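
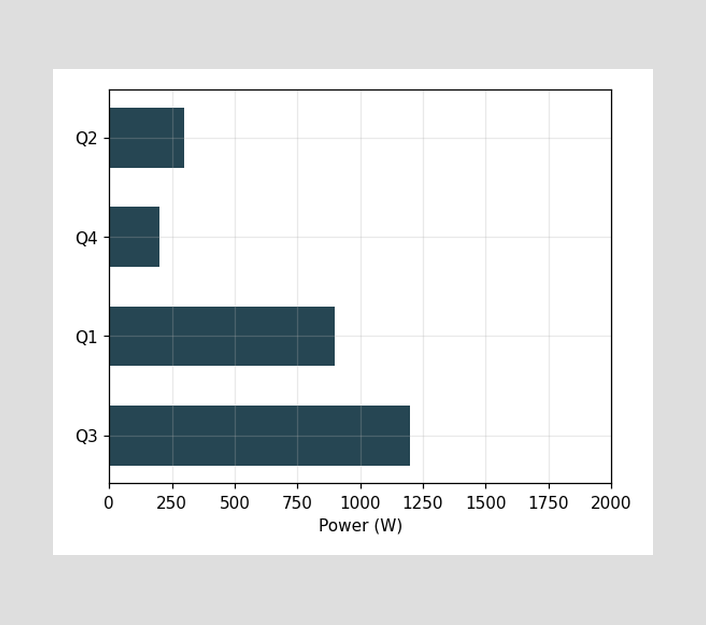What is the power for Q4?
Reading along the chart's x-axis, the Q4 bar reaches 200W.

200W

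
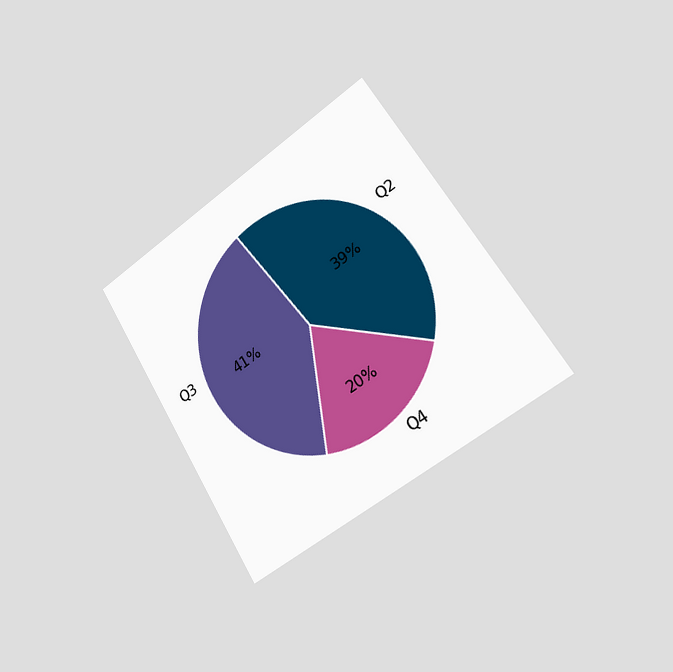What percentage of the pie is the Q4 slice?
20%

The chart is tilted about 32° counter-clockwise and viewed slightly from the right. The Q4 slice takes up 20% of the pie.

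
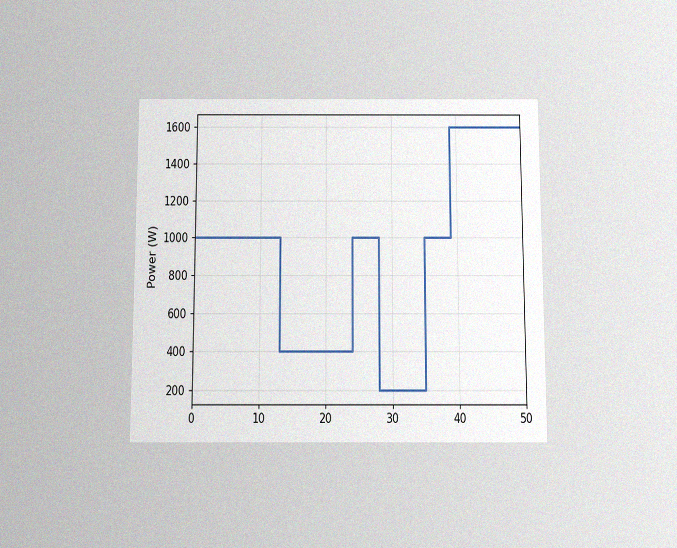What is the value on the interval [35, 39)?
1000W

The chart is viewed slightly from below, with some photo noise. On [35, 39) the step sits at 1000W.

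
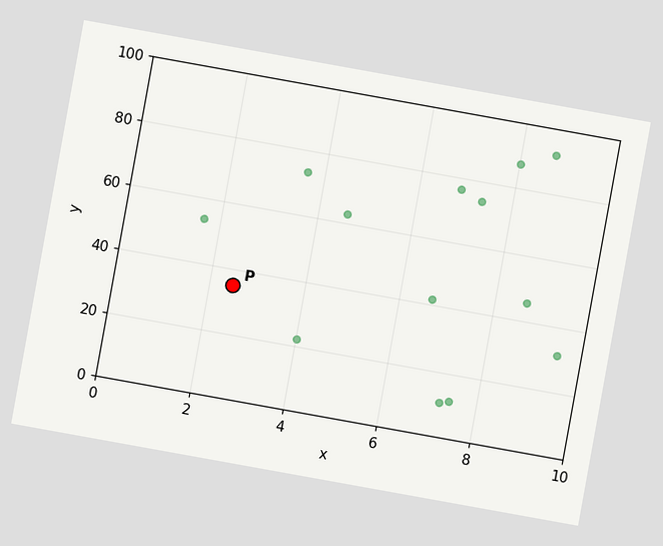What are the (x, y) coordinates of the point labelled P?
(2.5, 35)

The chart is tilted about 10° clockwise. Following the gridlines from P to each axis, P sits at (2.5, 35).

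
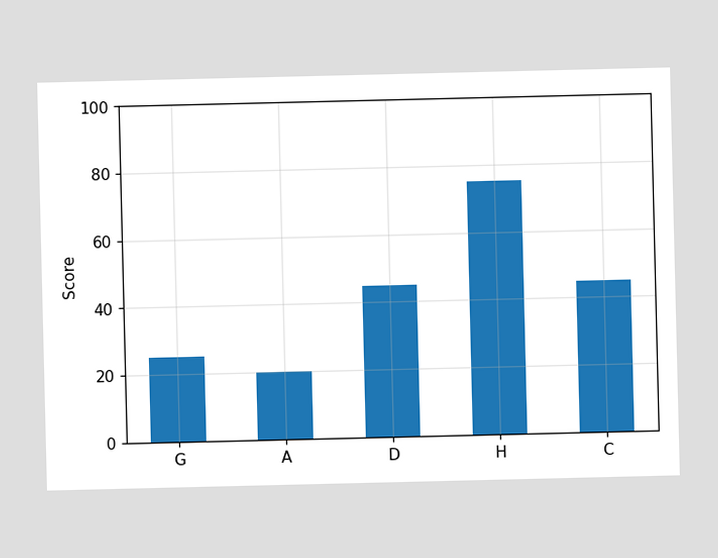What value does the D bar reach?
Reading along the chart's y-axis, the D bar reaches 45.

45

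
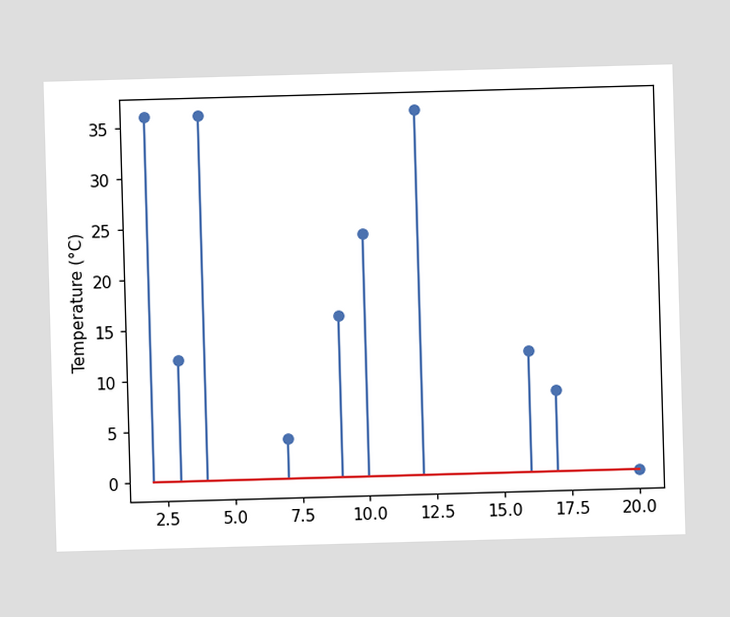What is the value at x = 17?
8°C

The stem at x=17 reaches 8°C.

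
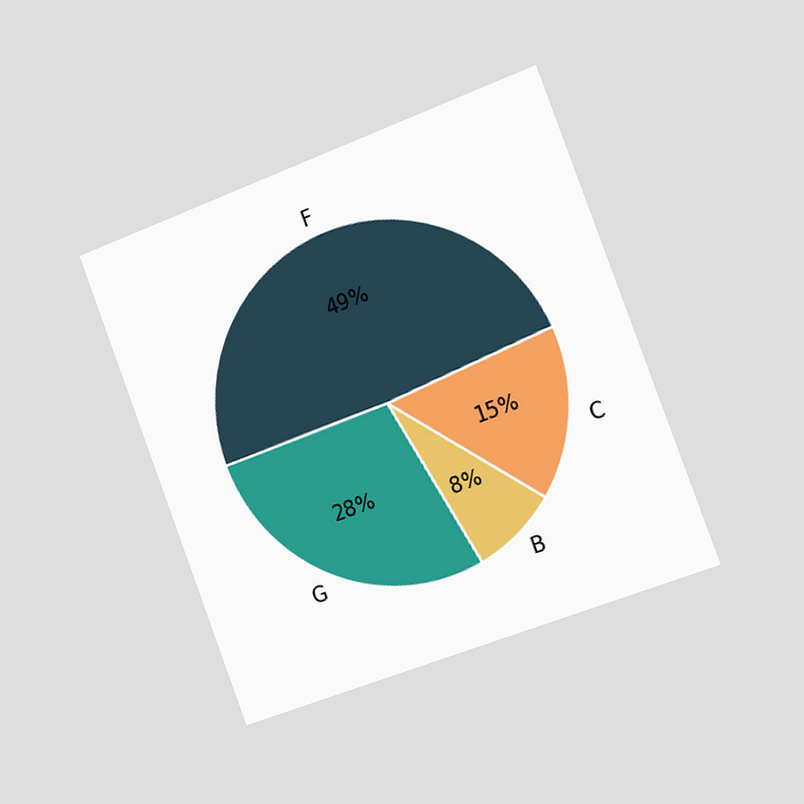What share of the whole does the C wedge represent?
The chart is tilted about 21° counter-clockwise and viewed slightly from the right. The C slice takes up 15% of the pie.

15%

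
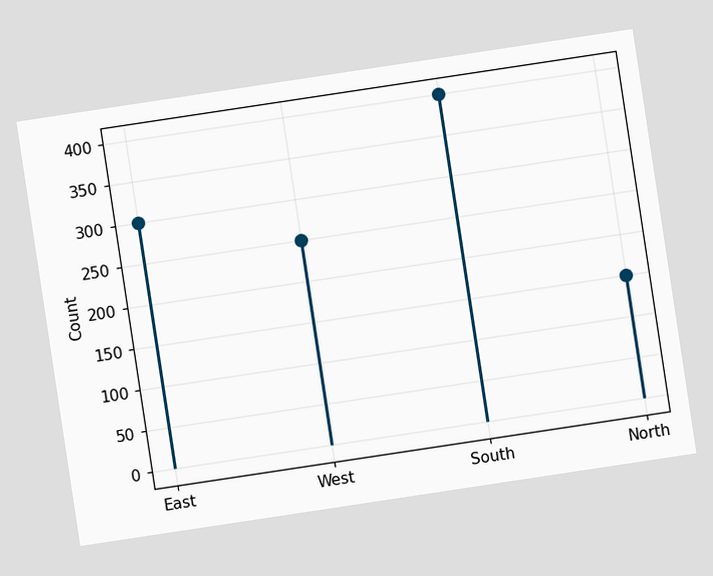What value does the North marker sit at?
150

The chart is tilted about 9° counter-clockwise. The North marker sits at 150.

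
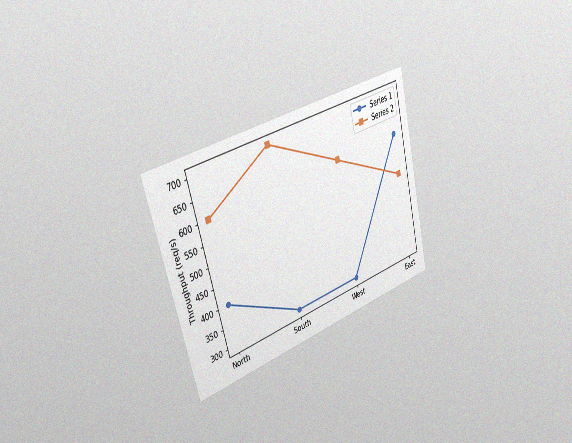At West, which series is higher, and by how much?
The chart is tilted about 15° counter-clockwise and viewed slightly from the left, with some photo noise. At West, Series 2 sits above the other line by 300req/s.

Series 2, by 300req/s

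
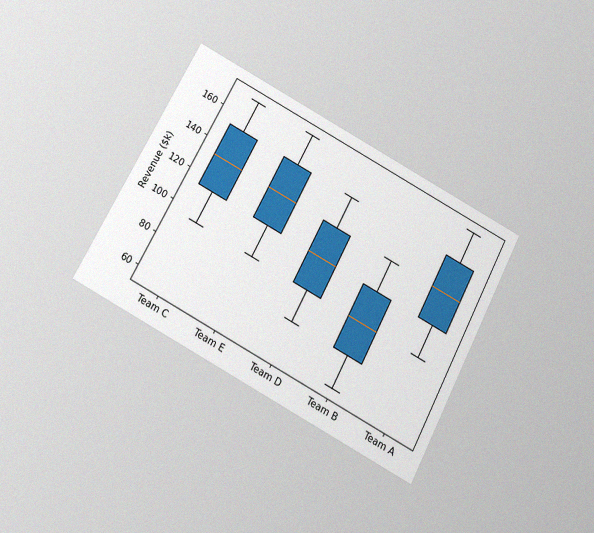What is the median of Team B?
$95k

The chart is tilted about 28° clockwise and viewed slightly from below, with some photo noise. The median line in the Team B box sits at $95k.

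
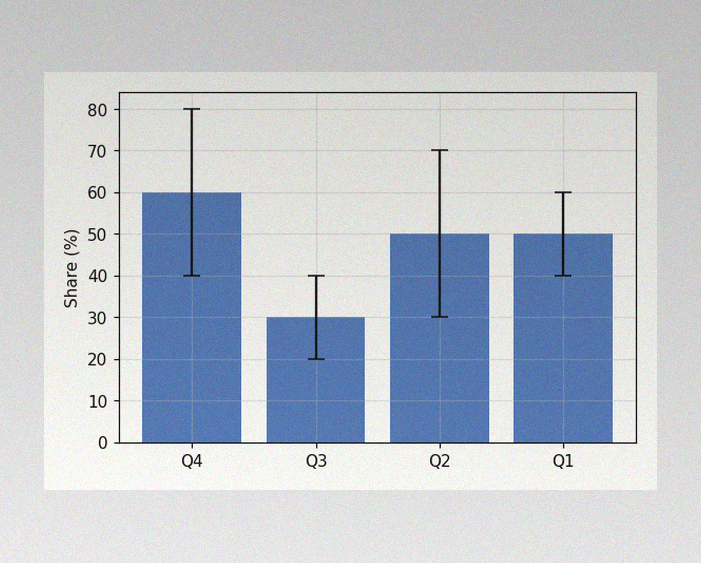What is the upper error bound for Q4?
80%

The image has some photo noise and uneven lighting. The Q4 bar's upper whisker reaches 80%.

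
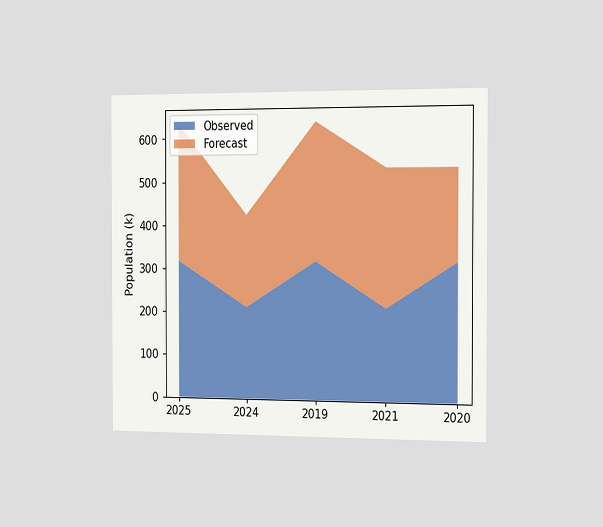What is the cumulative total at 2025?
636k

The chart is viewed slightly from the right. The stacked total at 2025 reaches 636k.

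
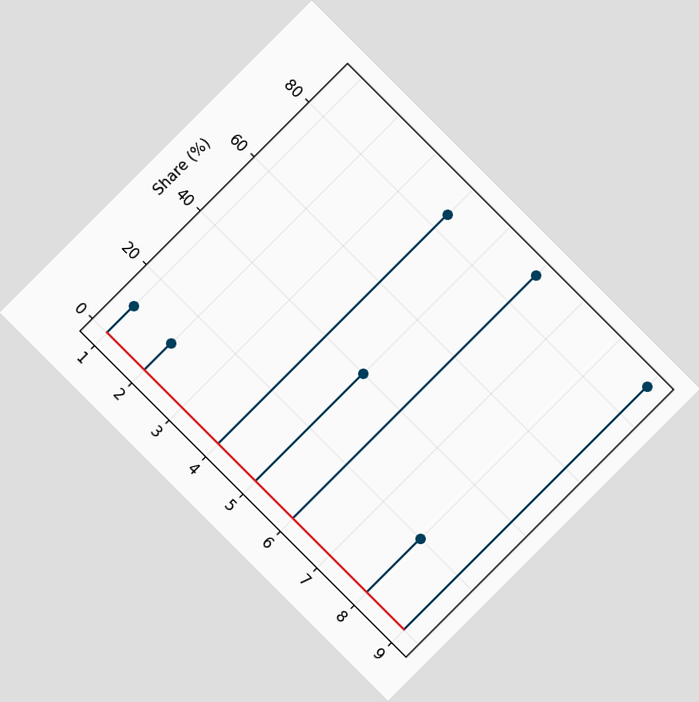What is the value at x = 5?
The chart is tilted about 45° clockwise. The stem at x=5 reaches 40%.

40%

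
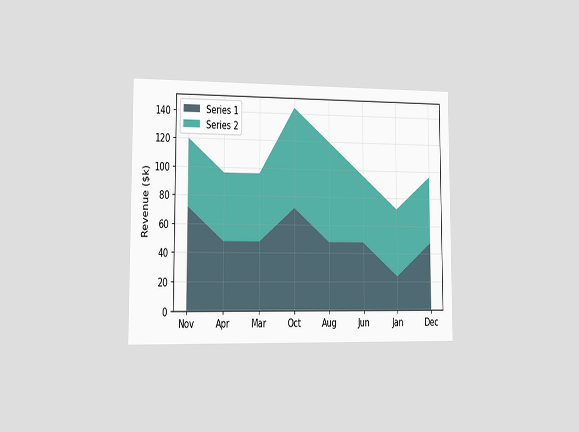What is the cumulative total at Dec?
$96k

The chart is viewed slightly from the left. The stacked total at Dec reaches $96k.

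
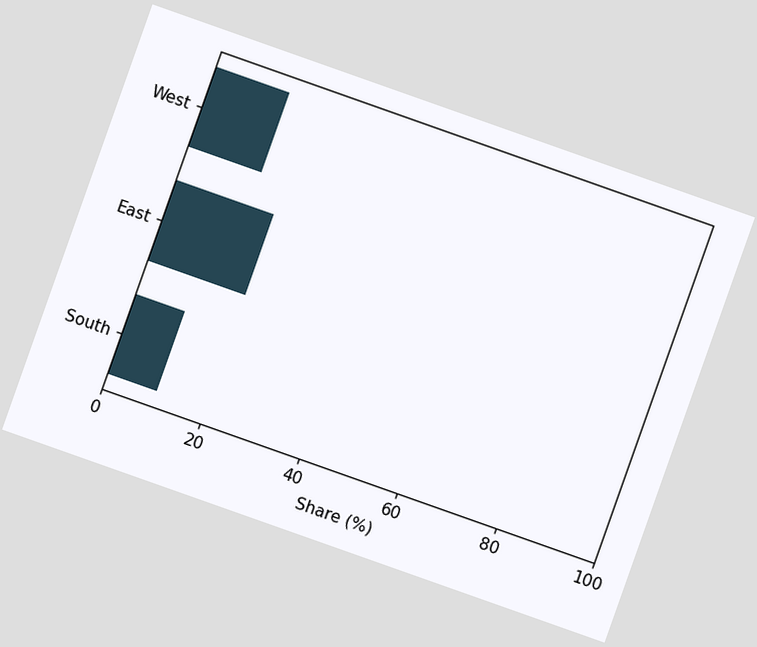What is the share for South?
10%

The chart is tilted about 19° clockwise. Reading along the chart's x-axis, the South bar reaches 10%.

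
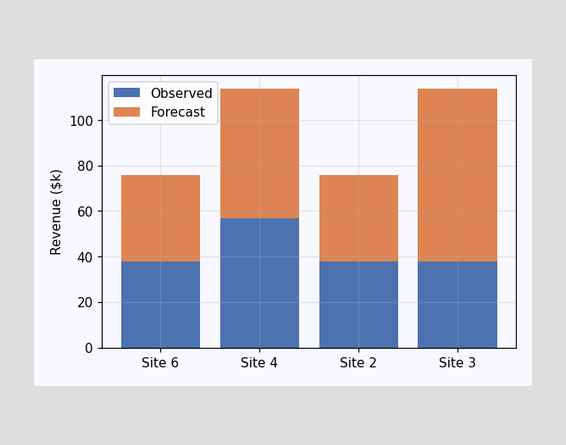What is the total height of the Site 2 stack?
The Site 2 stack's top reaches $76k on the y-axis.

$76k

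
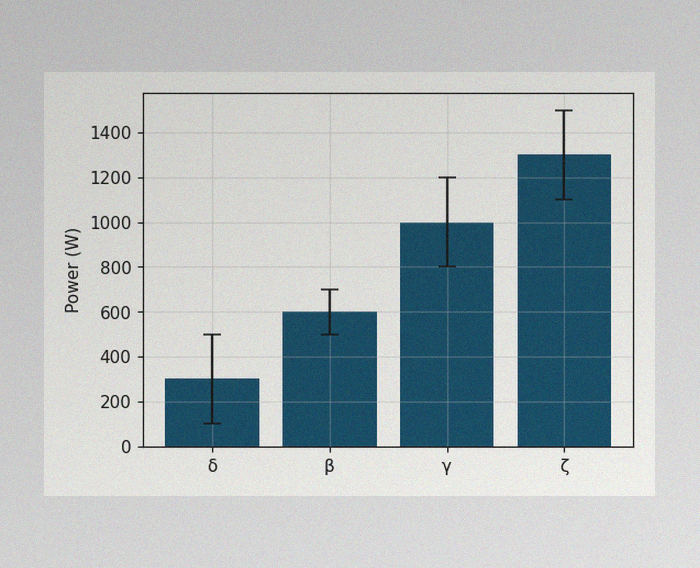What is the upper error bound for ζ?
The image has some photo noise and uneven lighting. The ζ bar's upper whisker reaches 1500W.

1500W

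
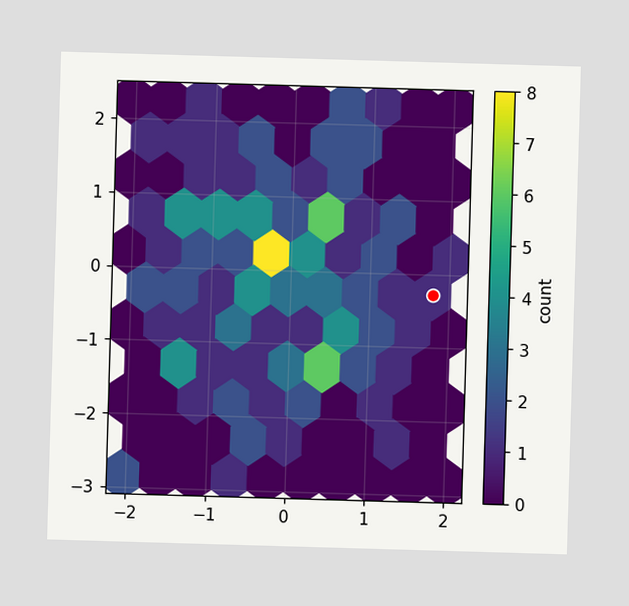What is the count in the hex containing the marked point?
1

The marked hex reads 1 on the colorbar.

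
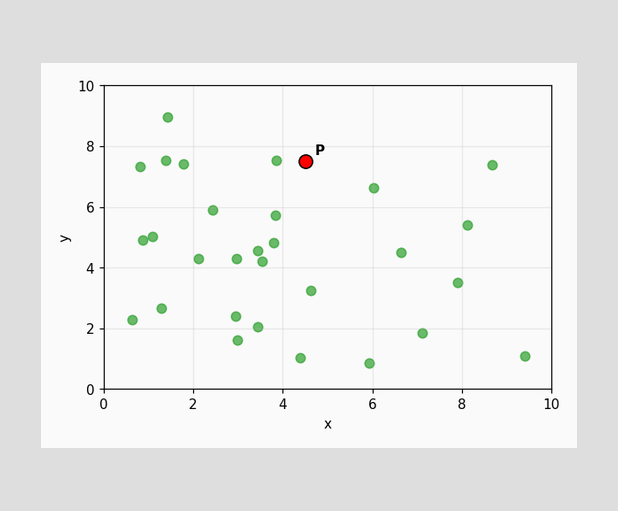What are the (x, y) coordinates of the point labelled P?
Following the gridlines from P to each axis, P sits at (4.5, 7.5).

(4.5, 7.5)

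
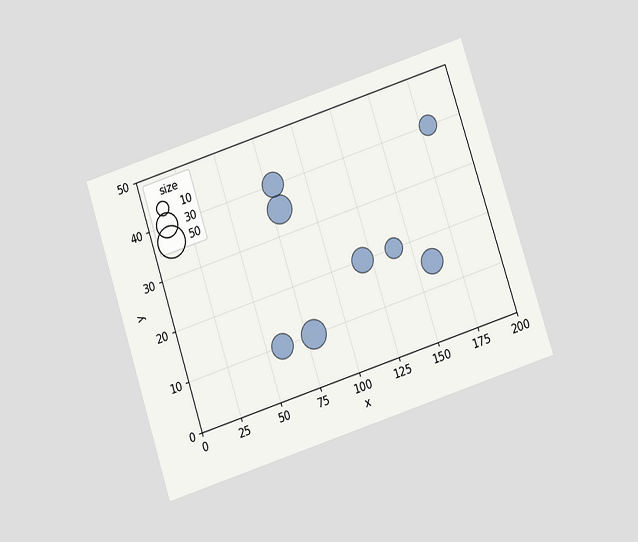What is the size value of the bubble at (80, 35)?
The chart is tilted about 18° counter-clockwise and viewed at a slight angle. Matching the bubble at (80, 35) against the size legend gives 40.

40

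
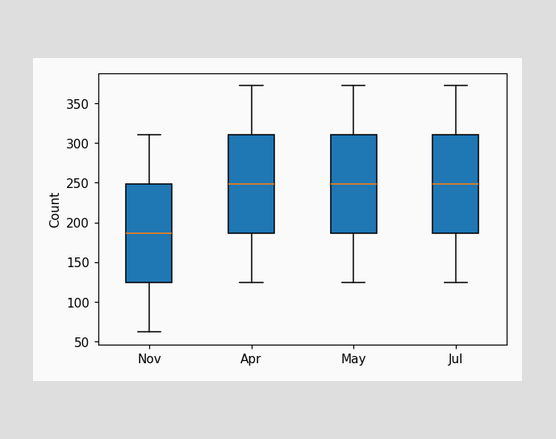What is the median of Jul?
248

The median line in the Jul box sits at 248.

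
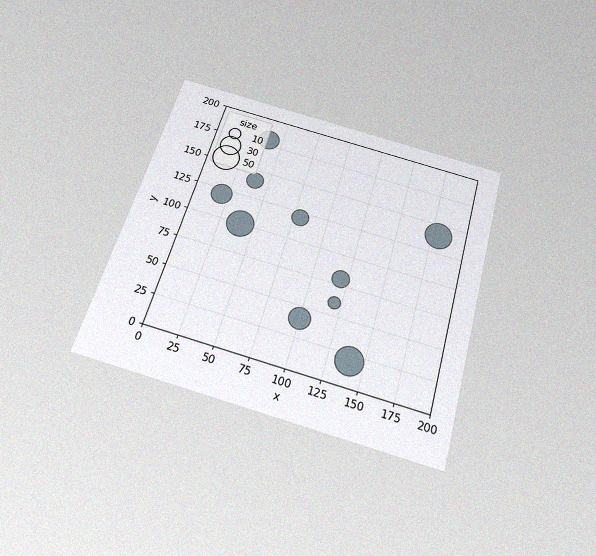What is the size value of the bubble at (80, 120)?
The chart is tilted about 16° clockwise and viewed slightly from below, with some photo noise. Matching the bubble at (80, 120) against the size legend gives 20.

20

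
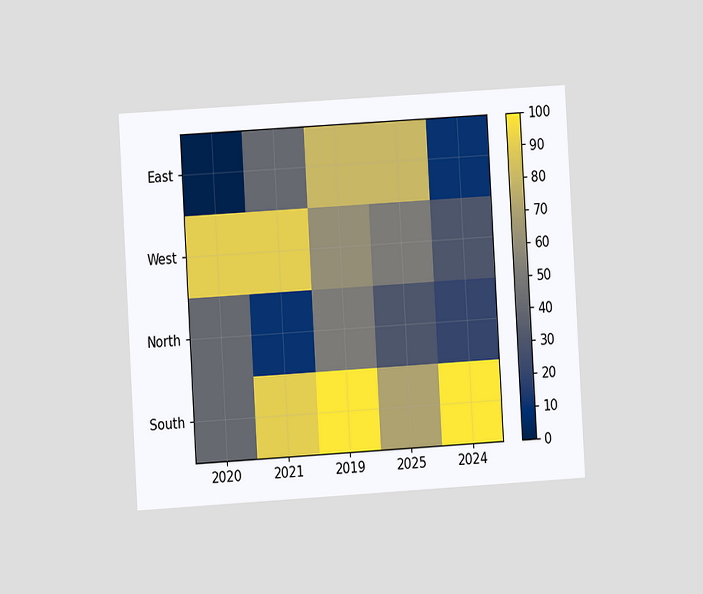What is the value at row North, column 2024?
20

The chart is tilted about 3° counter-clockwise and viewed at a slight angle. Matching cell (North, 2024) against the colorbar gives 20.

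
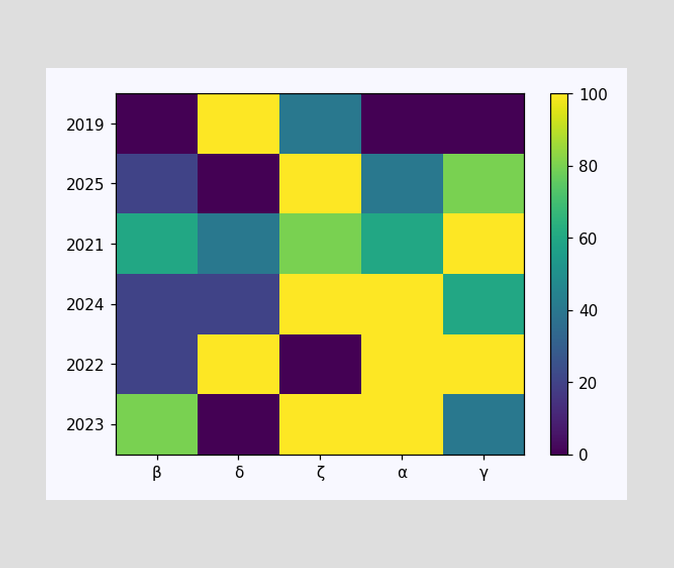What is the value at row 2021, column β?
Matching cell (2021, β) against the colorbar gives 60.

60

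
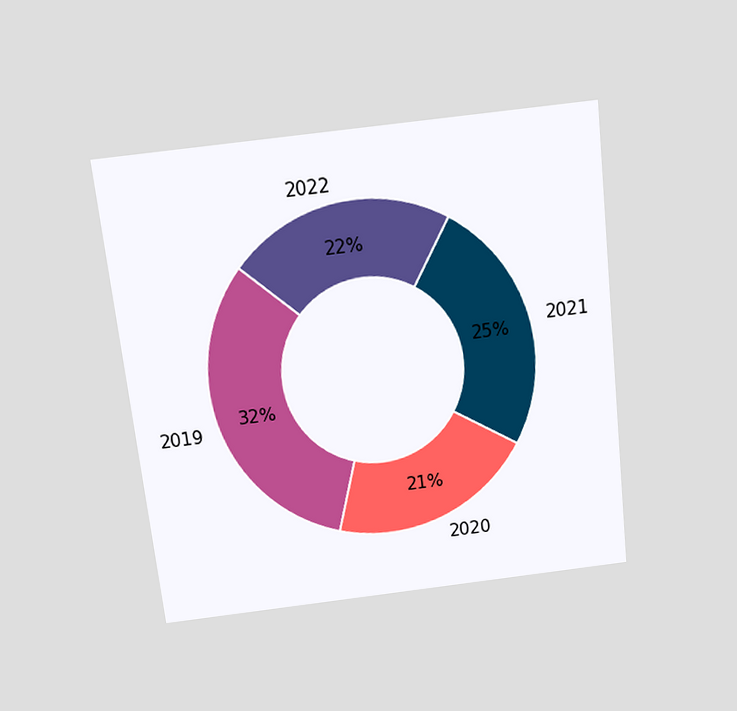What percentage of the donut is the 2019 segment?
The chart is tilted about 7° counter-clockwise and viewed slightly from above. The 2019 segment takes up 32% of the ring.

32%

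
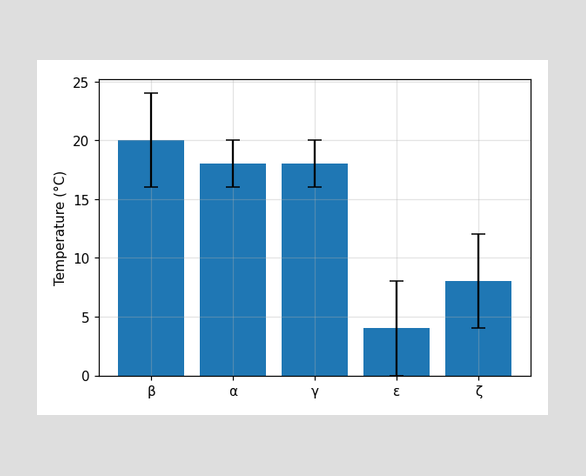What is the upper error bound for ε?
8°C

The ε bar's upper whisker reaches 8°C.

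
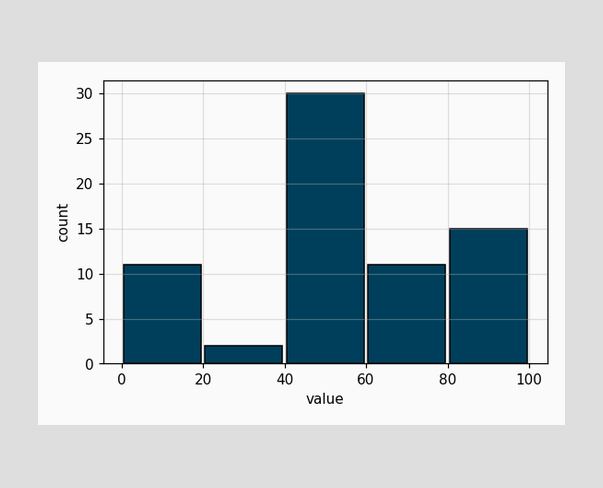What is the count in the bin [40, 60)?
30

The [40, 60) bin has height 30.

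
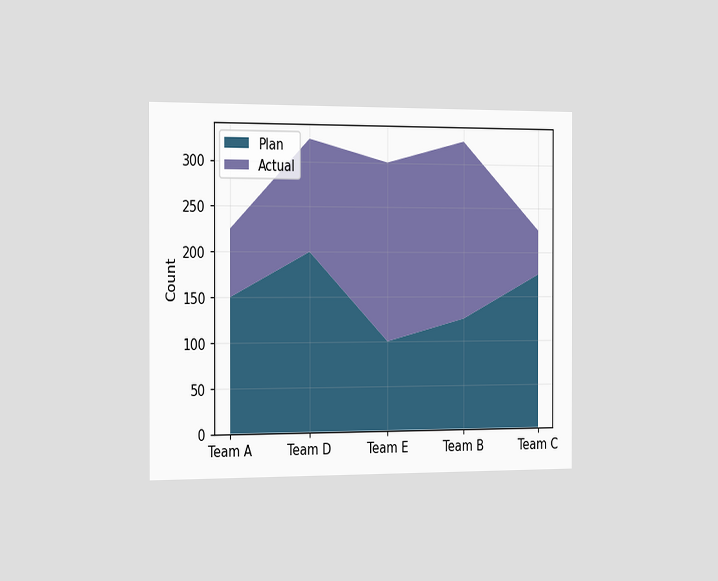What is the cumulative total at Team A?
The chart is viewed slightly from the left. The stacked total at Team A reaches 225.

225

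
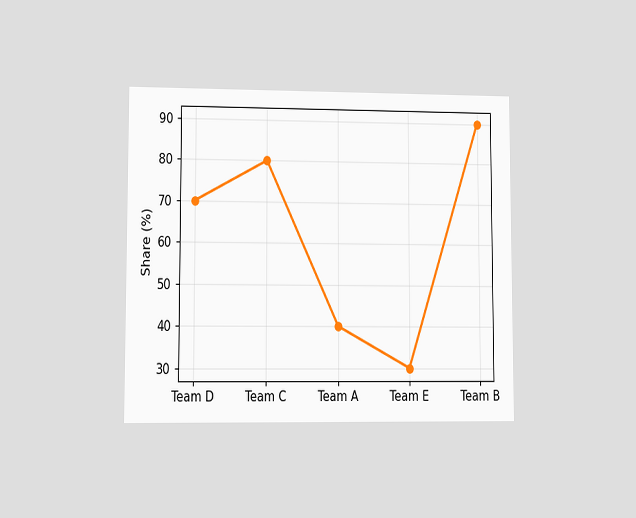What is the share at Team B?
90%

The chart is viewed at a slight angle. At Team B, the line is at 90%.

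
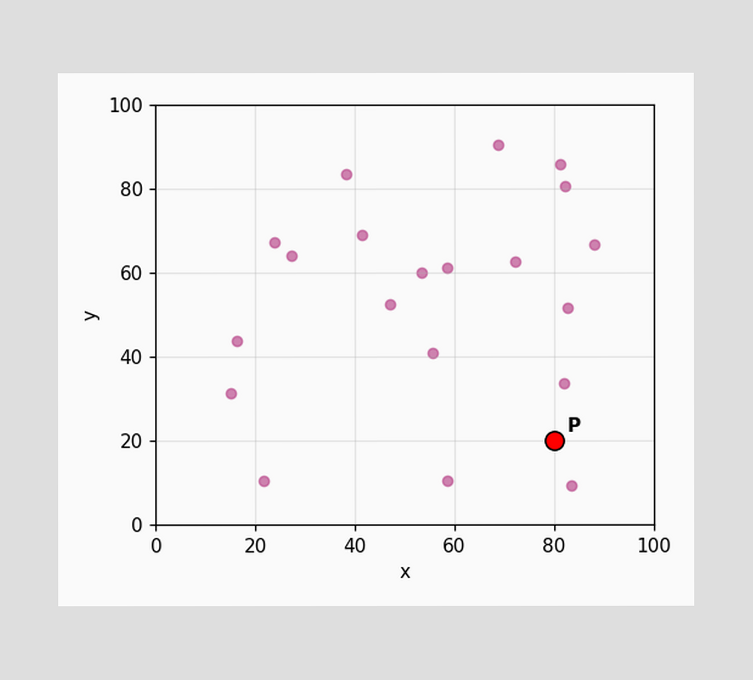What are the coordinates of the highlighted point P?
(80, 20)

Following the gridlines from P to each axis, P sits at (80, 20).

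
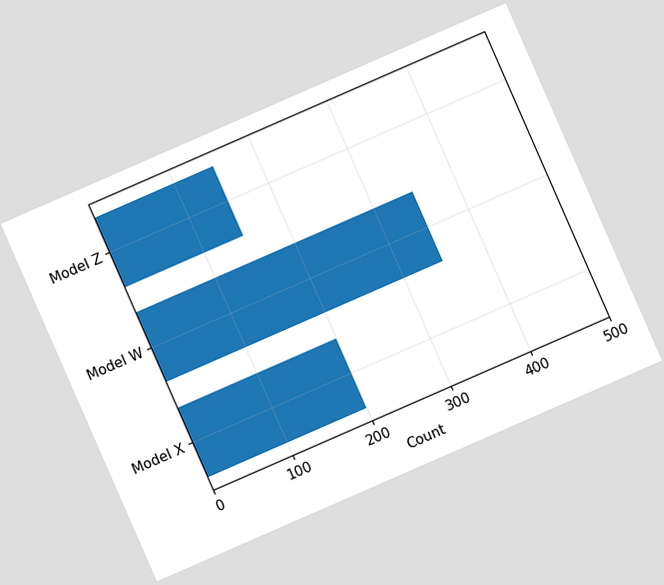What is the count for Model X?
The chart is tilted about 24° counter-clockwise. Reading along the chart's x-axis, the Model X bar reaches 200.

200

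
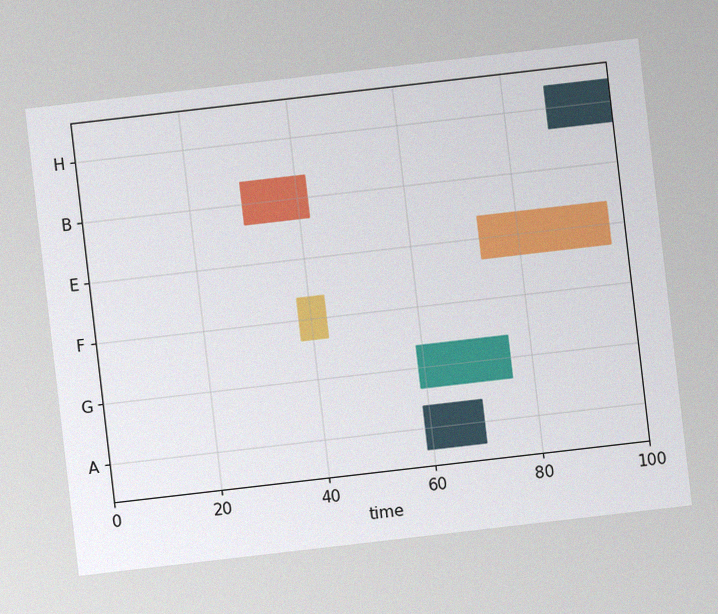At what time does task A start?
59

The chart is tilted about 7° counter-clockwise, with some photo noise. The A bar begins at t=59.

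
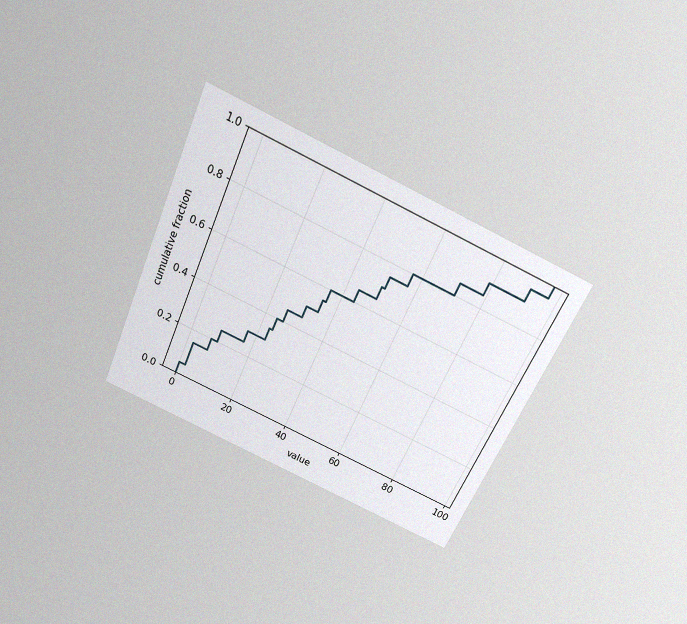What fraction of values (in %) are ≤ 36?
The chart is tilted about 24° clockwise and viewed slightly from above, with some photo noise. At x=36 the ECDF step is at 60%.

60%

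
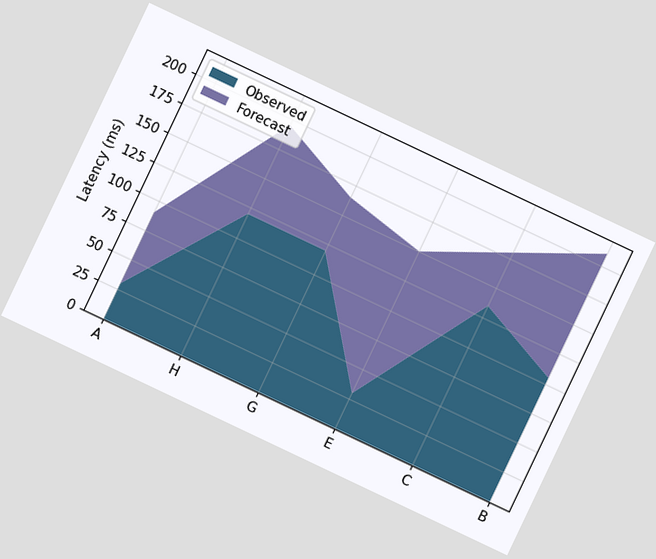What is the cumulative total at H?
195ms

The chart is tilted about 25° clockwise. The stacked total at H reaches 195ms.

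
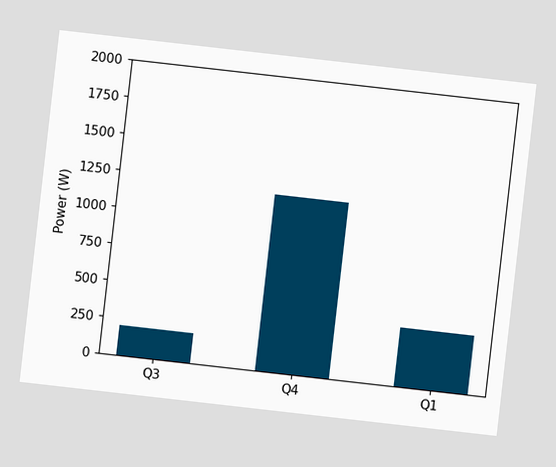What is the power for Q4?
1200W

The chart is tilted about 6° clockwise. Reading along the chart's y-axis, the Q4 bar reaches 1200W.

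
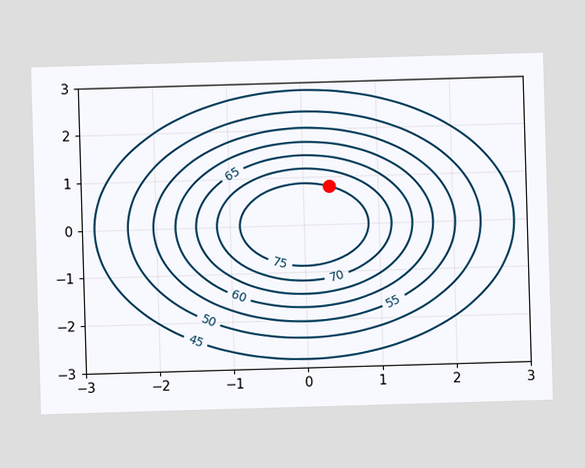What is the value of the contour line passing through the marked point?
75

The marked point sits on the contour labelled 75.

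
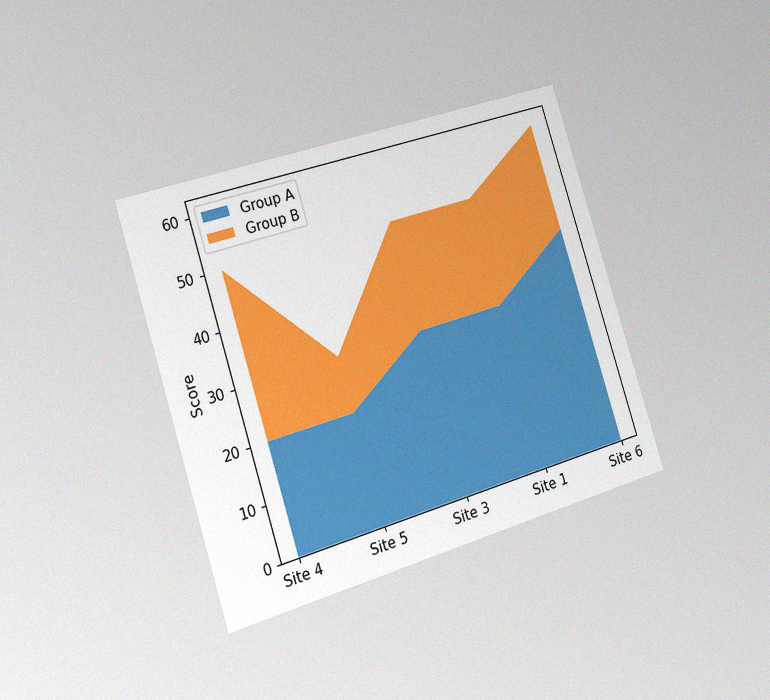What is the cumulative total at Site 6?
60

The chart is tilted about 17° counter-clockwise and viewed slightly from the left, with some photo noise. The stacked total at Site 6 reaches 60.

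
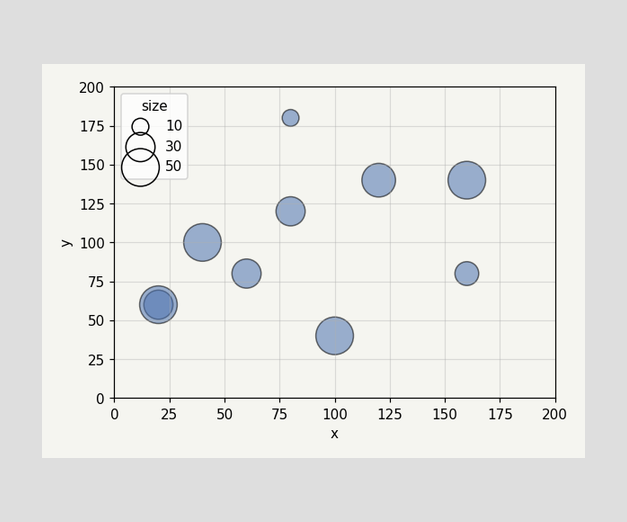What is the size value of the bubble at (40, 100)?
Matching the bubble at (40, 100) against the size legend gives 50.

50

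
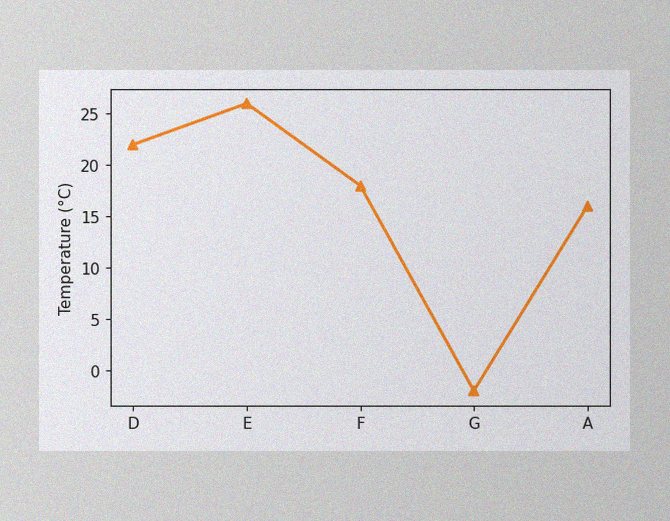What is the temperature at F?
18°C

The image has some photo noise and uneven lighting. At F, the line is at 18°C.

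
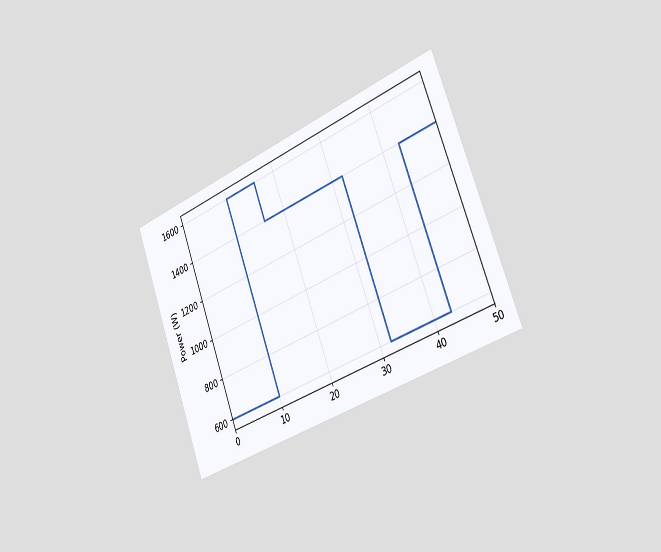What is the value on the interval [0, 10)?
600W

The chart is tilted about 21° counter-clockwise and viewed slightly from the right. On [0, 10) the step sits at 600W.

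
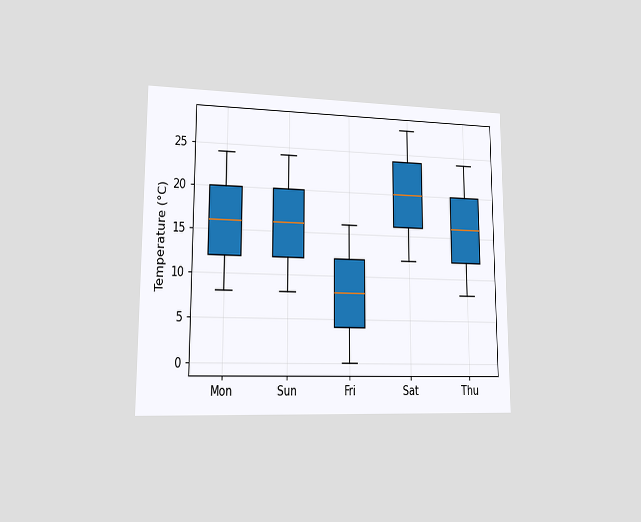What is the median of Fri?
8°C

The chart is viewed at a slight angle. The median line in the Fri box sits at 8°C.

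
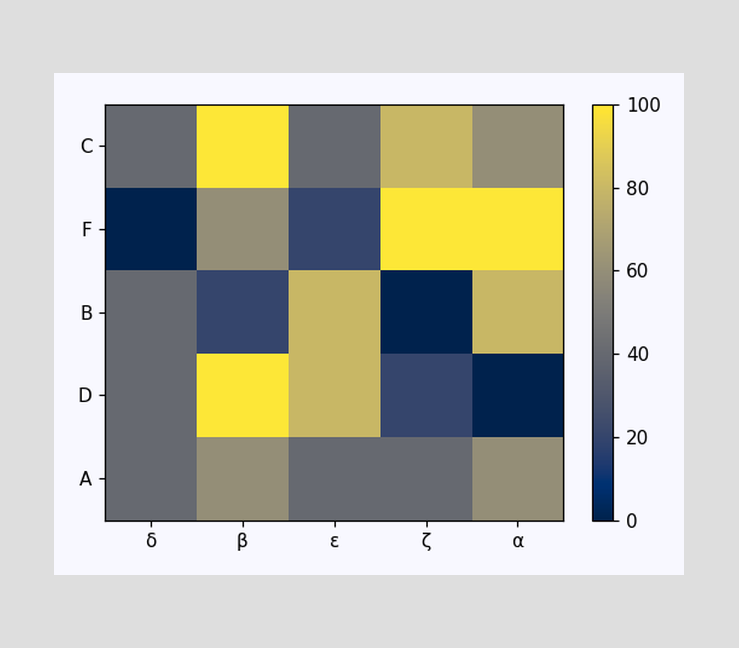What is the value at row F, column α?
100

Matching cell (F, α) against the colorbar gives 100.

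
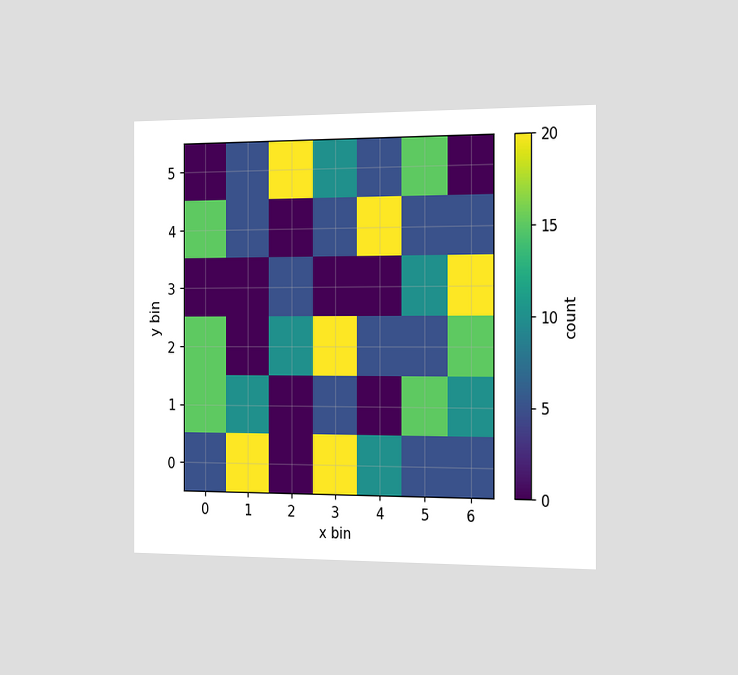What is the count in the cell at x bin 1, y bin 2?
0

The chart is viewed slightly from the right. Matching the cell (1, 2) against the colorbar gives 0.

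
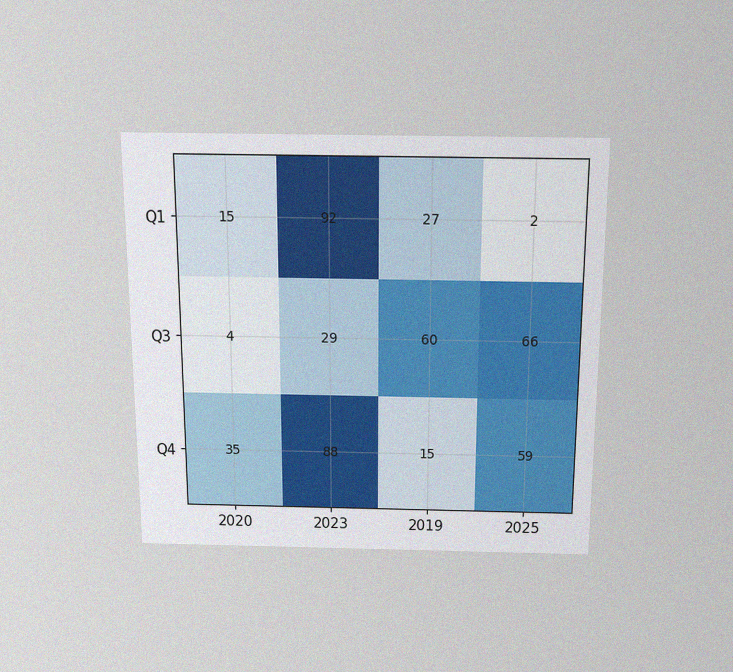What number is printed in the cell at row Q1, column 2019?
The chart is viewed slightly from above, with some photo noise. The (Q1, 2019) cell reads 27.

27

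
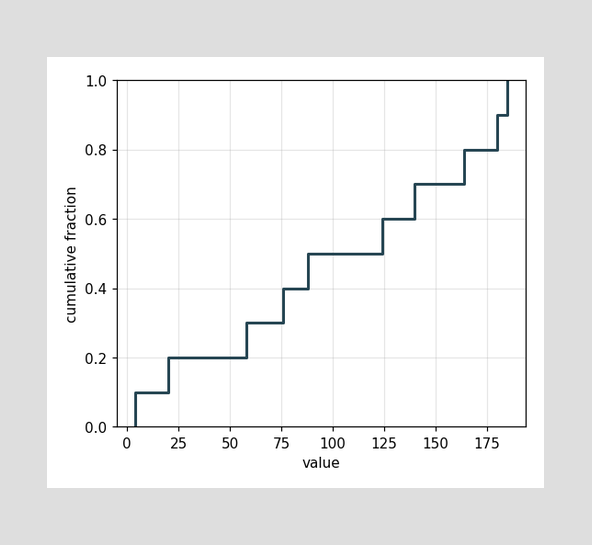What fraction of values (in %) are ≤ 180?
90%

At x=180 the ECDF step is at 90%.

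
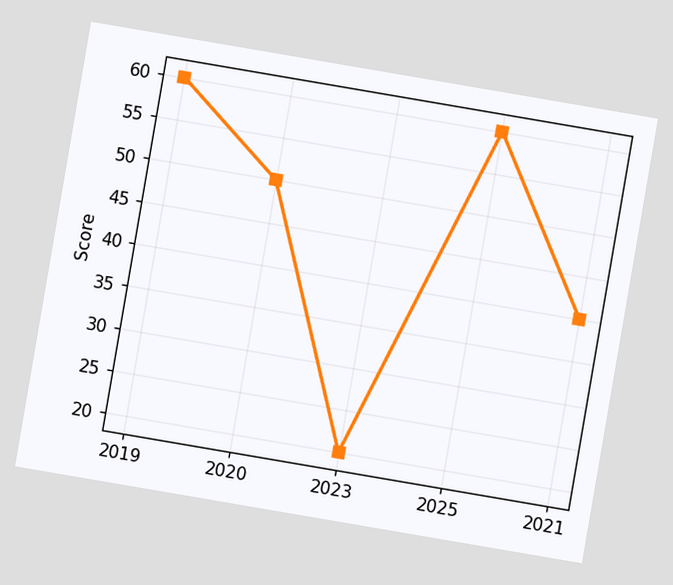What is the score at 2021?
40

The chart is tilted about 10° clockwise. At 2021, the line is at 40.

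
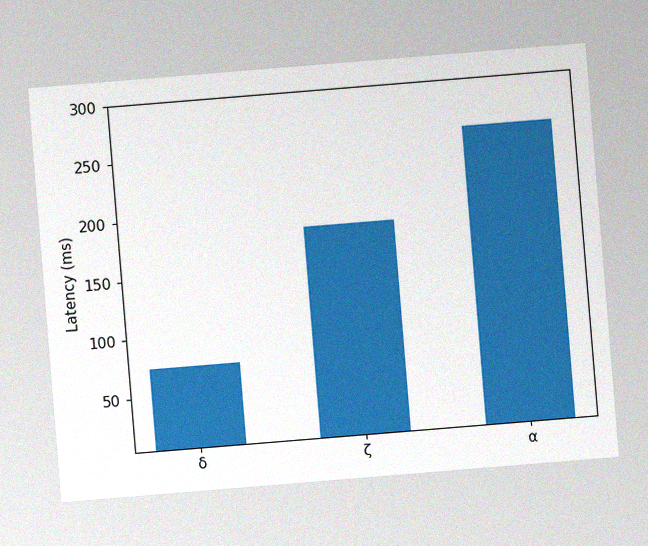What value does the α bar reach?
259ms

The chart is tilted about 5° counter-clockwise, with some photo noise. Reading along the chart's y-axis, the α bar reaches 259ms.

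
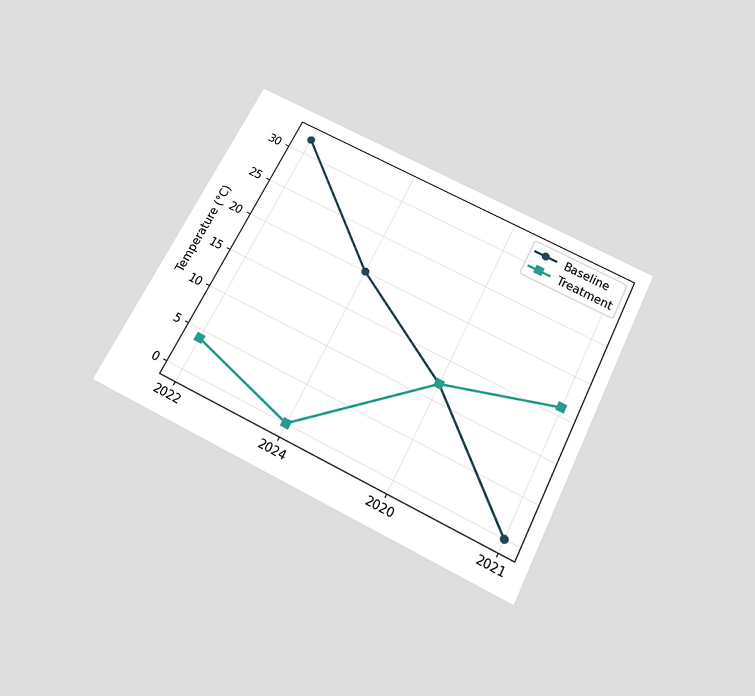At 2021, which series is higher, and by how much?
Treatment, by 16°C

The chart is tilted about 27° clockwise and viewed slightly from below. At 2021, Treatment sits above the other line by 16°C.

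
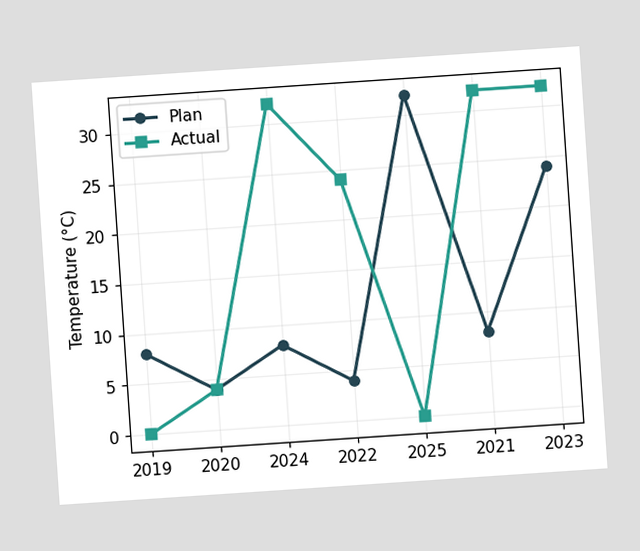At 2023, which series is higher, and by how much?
The chart is tilted about 4° counter-clockwise. At 2023, Actual sits above the other line by 8°C.

Actual, by 8°C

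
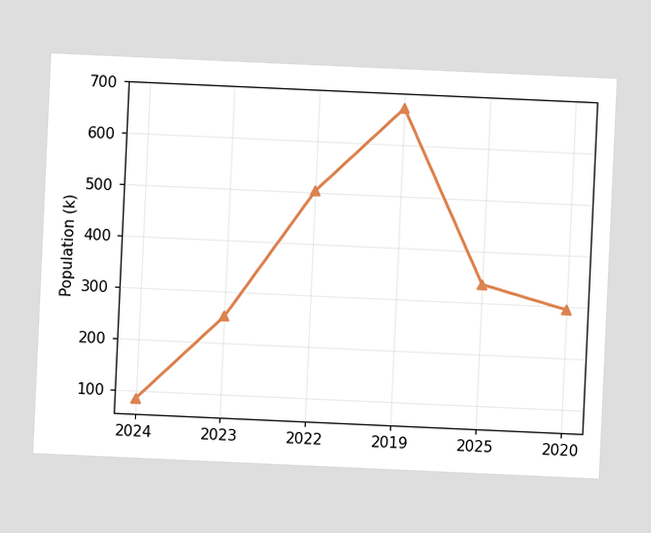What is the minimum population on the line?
84k

The chart is tilted about 3° clockwise. The lowest point is at 2024, and reading across to the y-axis gives 84k.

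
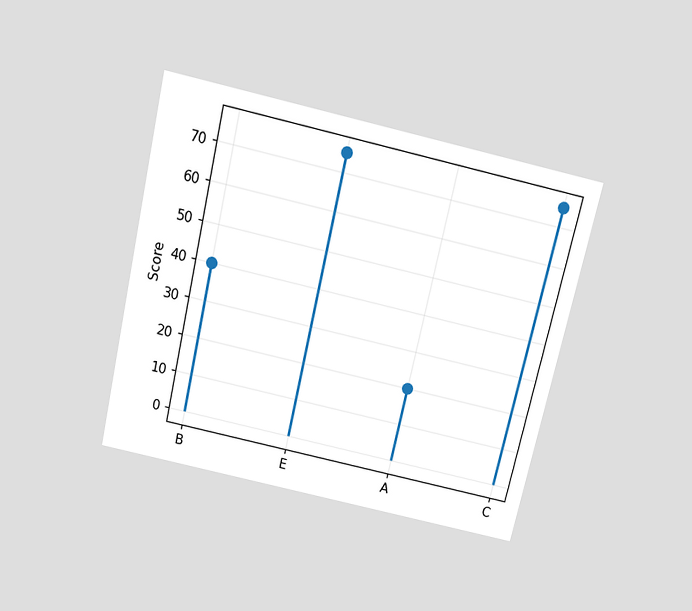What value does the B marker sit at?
The chart is tilted about 13° clockwise and viewed slightly from above. The B marker sits at 40.

40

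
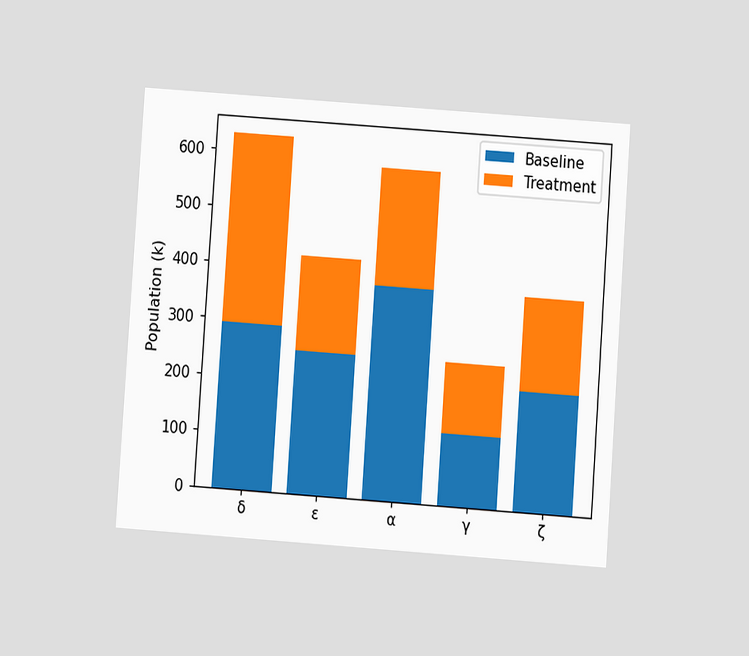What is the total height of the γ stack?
252k

The chart is tilted about 4° clockwise and viewed at a slight angle. The γ stack's top reaches 252k on the y-axis.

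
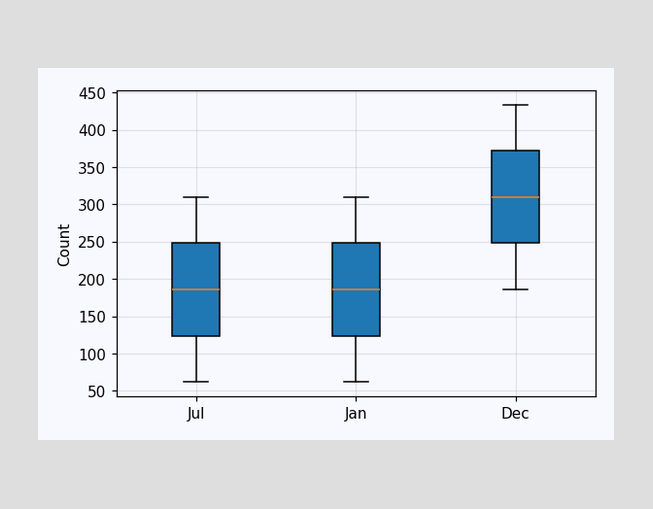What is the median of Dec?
The median line in the Dec box sits at 310.

310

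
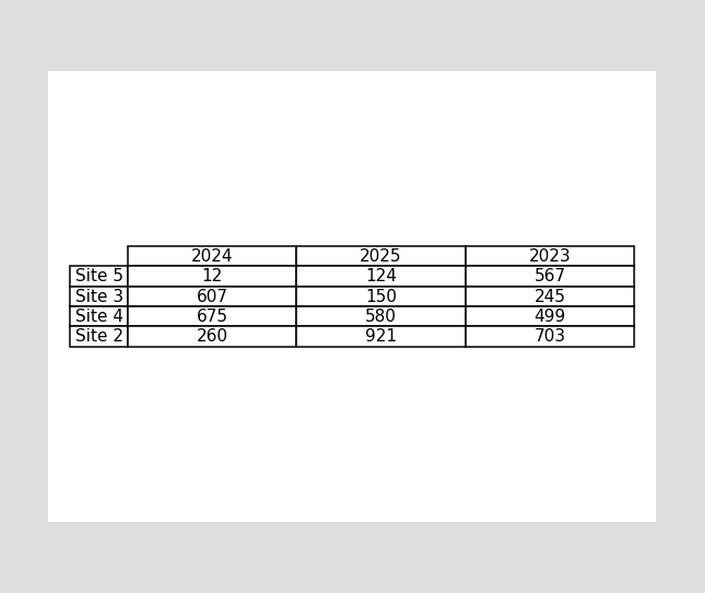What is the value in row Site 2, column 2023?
703

The (Site 2, 2023) cell reads 703.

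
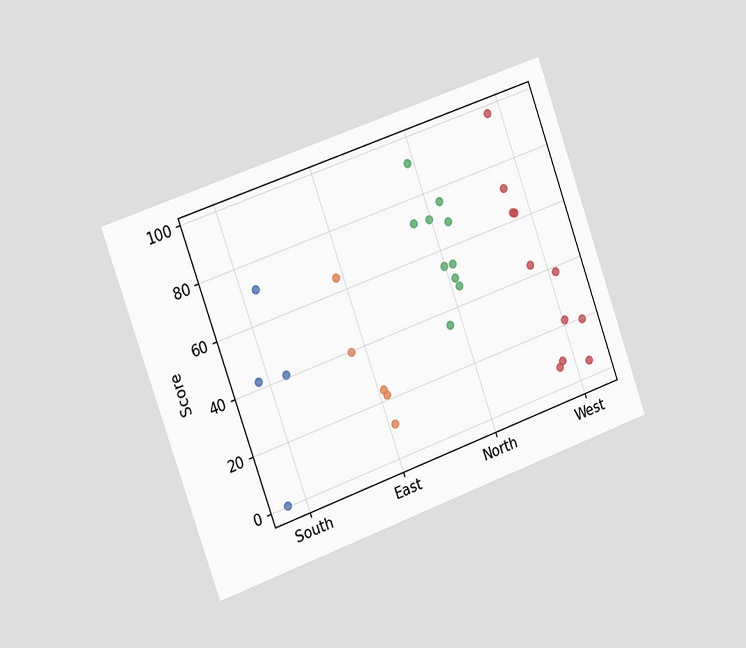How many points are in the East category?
5

The chart is tilted about 20° counter-clockwise and viewed slightly from the left. Counting the markers in the East column gives 5.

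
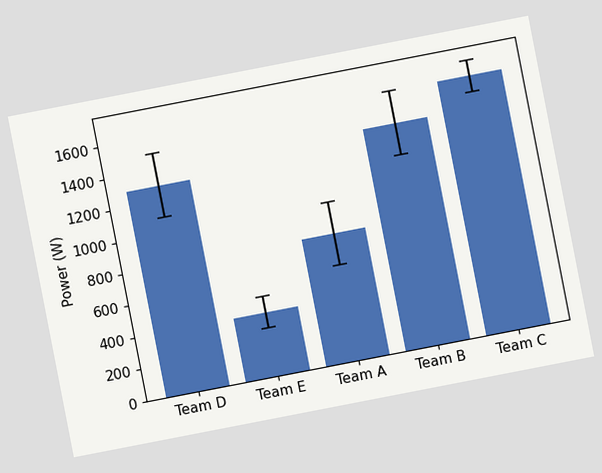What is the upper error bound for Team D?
The chart is tilted about 11° counter-clockwise. The Team D bar's upper whisker reaches 1500W.

1500W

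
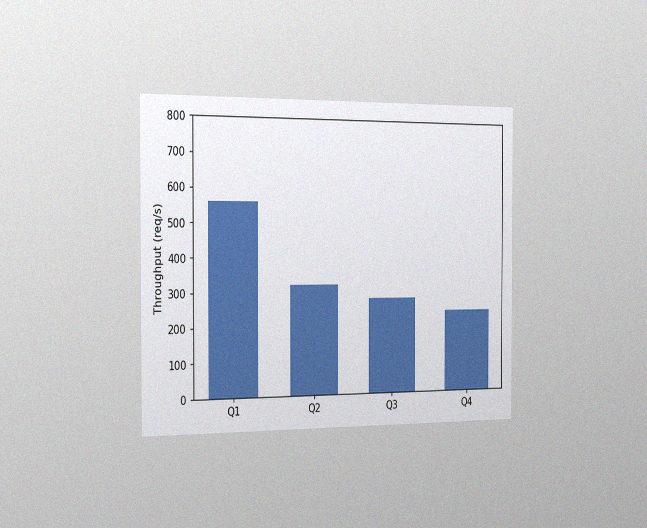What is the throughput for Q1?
560req/s

The chart is viewed slightly from the left, with some photo noise. Reading along the chart's y-axis, the Q1 bar reaches 560req/s.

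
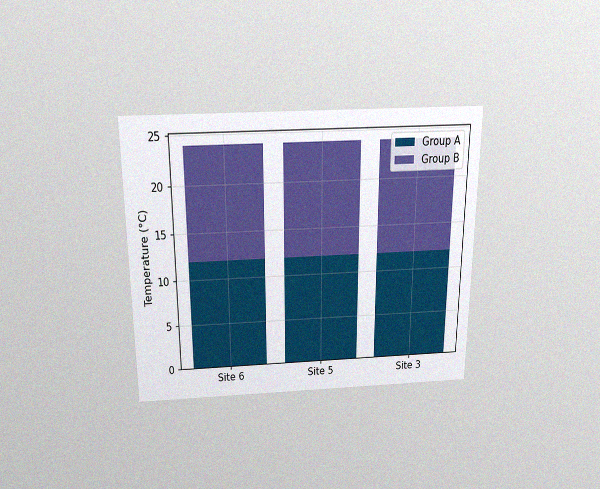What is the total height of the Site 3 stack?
The chart is viewed slightly from above, with some photo noise. The Site 3 stack's top reaches 24°C on the y-axis.

24°C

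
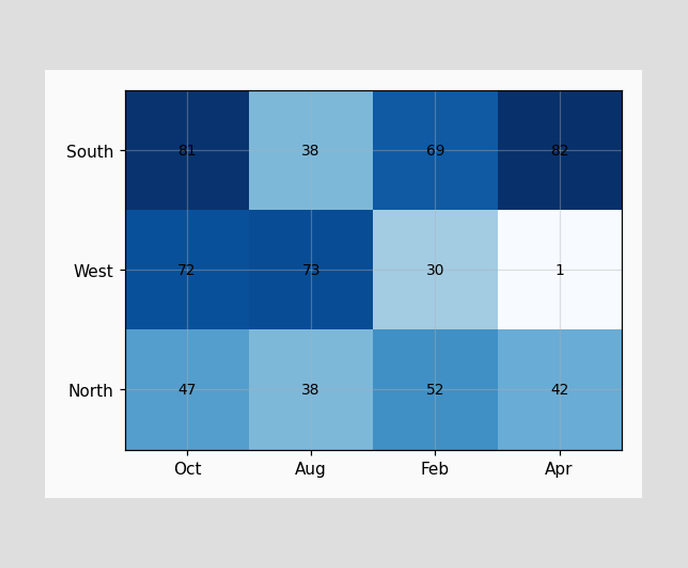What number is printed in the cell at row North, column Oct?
47

The (North, Oct) cell reads 47.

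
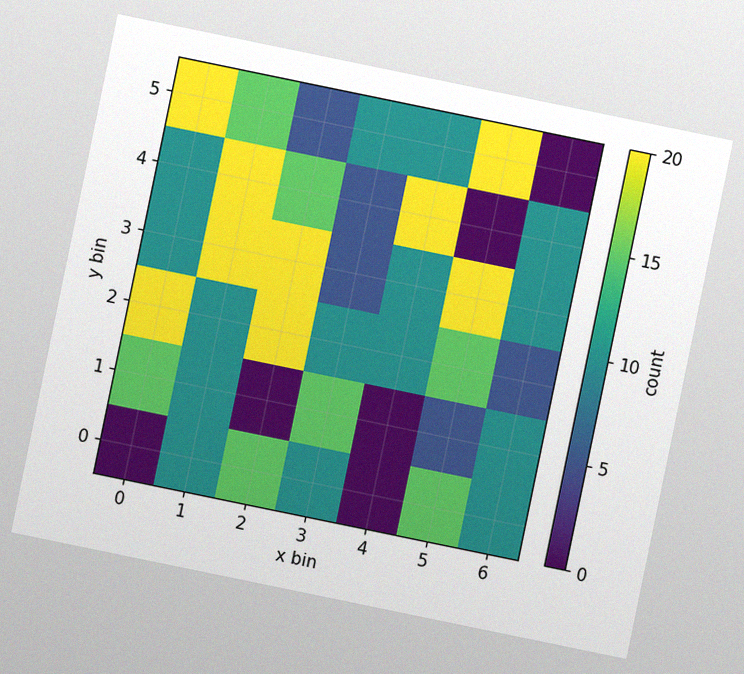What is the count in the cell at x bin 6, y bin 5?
The chart is tilted about 12° clockwise, with some photo noise. Matching the cell (6, 5) against the colorbar gives 0.

0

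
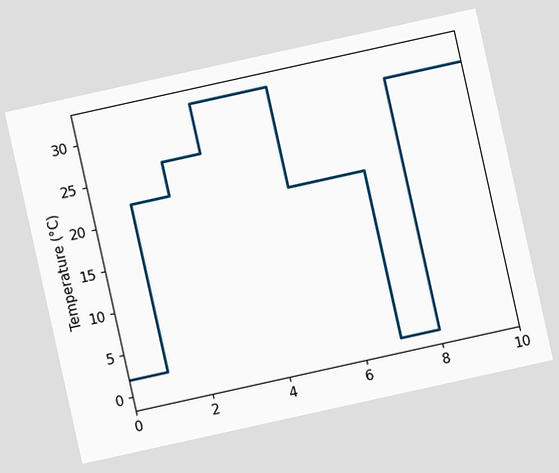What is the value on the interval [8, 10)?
The chart is tilted about 12° counter-clockwise. On [8, 10) the step sits at 30°C.

30°C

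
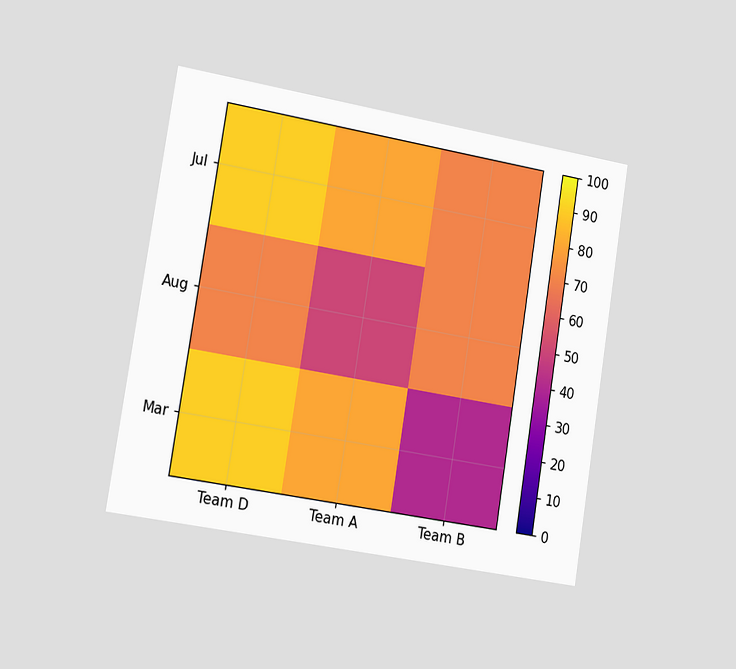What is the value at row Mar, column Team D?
The chart is tilted about 9° clockwise and viewed slightly from the left. Matching cell (Mar, Team D) against the colorbar gives 90.

90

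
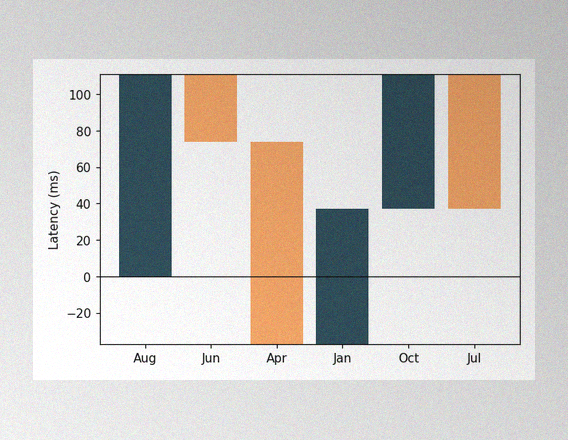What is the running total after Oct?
The image has some photo noise and uneven lighting. After Oct the running total reaches 111ms.

111ms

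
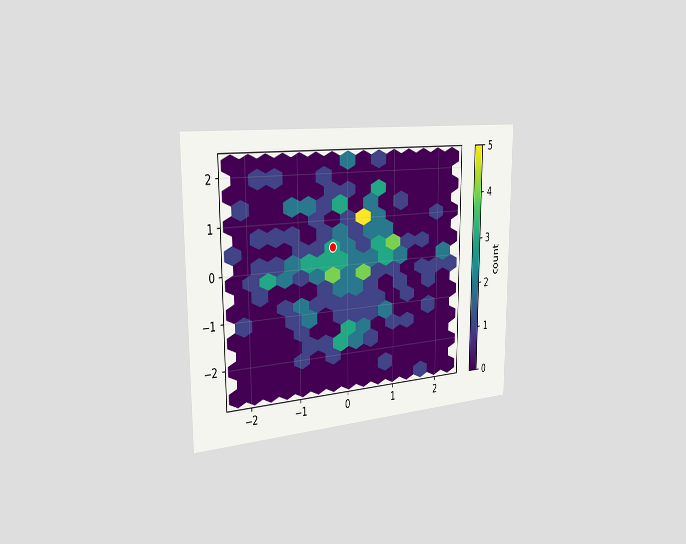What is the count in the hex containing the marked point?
3

The chart is viewed slightly from the left. The marked hex reads 3 on the colorbar.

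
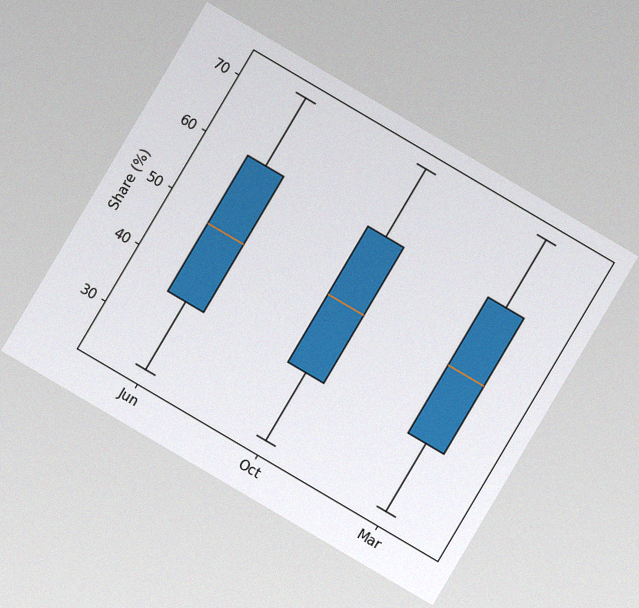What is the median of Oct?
48%

The chart is tilted about 31° clockwise, with some photo noise. The median line in the Oct box sits at 48%.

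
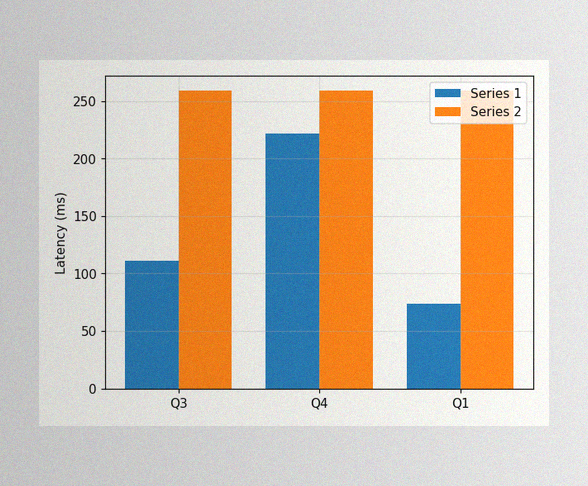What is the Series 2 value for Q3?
259ms

The image has some photo noise and uneven lighting. The Series 2 bar at Q3 reaches 259ms on the y-axis.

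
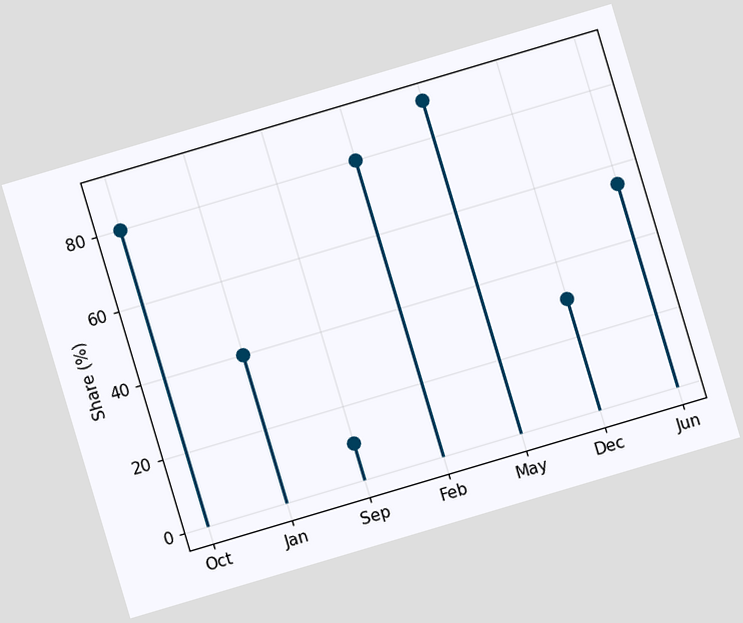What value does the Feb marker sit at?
The chart is tilted about 17° counter-clockwise. The Feb marker sits at 80%.

80%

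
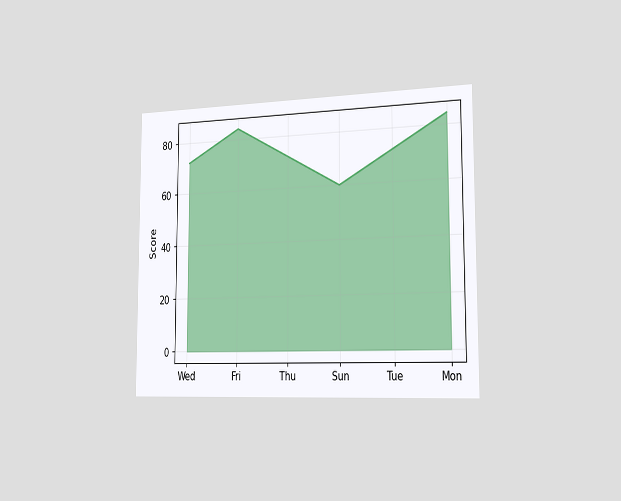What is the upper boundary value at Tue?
The chart is viewed slightly from the right. At Tue the upper boundary is at 72.

72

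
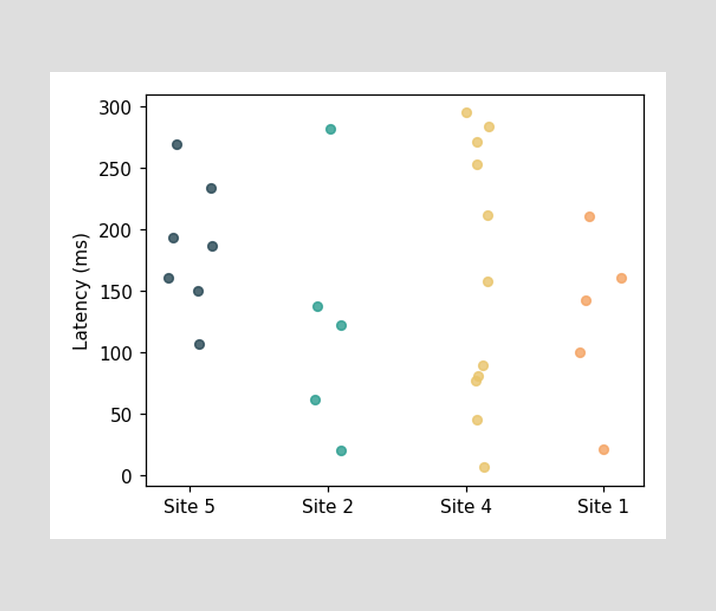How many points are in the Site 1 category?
Counting the markers in the Site 1 column gives 5.

5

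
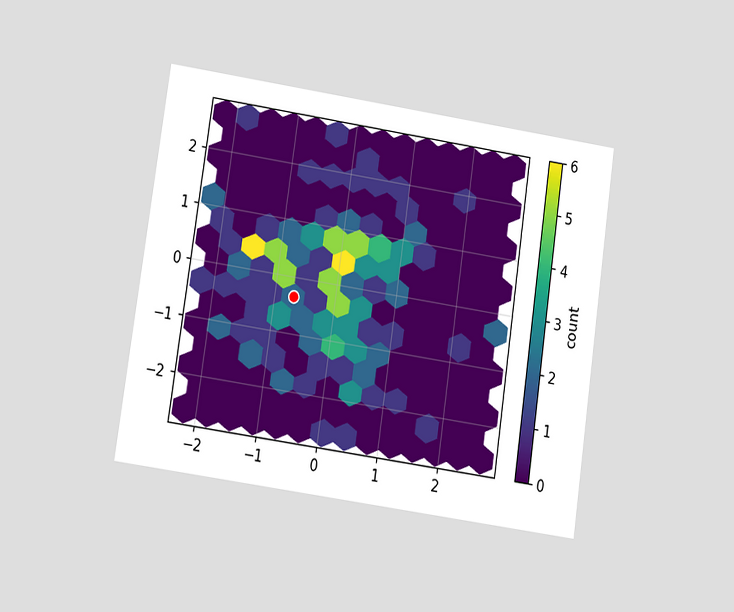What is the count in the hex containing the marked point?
2

The chart is tilted about 8° clockwise and viewed at a slight angle. The marked hex reads 2 on the colorbar.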